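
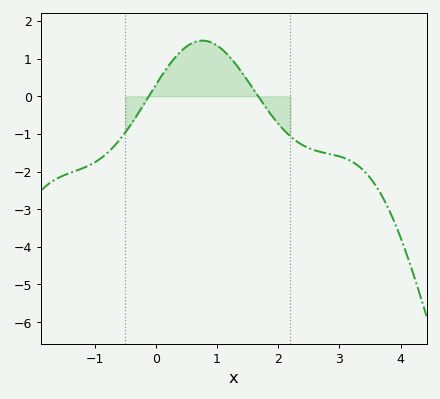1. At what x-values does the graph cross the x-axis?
-0.116, 1.67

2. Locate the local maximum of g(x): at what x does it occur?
0.761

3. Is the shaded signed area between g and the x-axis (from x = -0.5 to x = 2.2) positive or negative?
positive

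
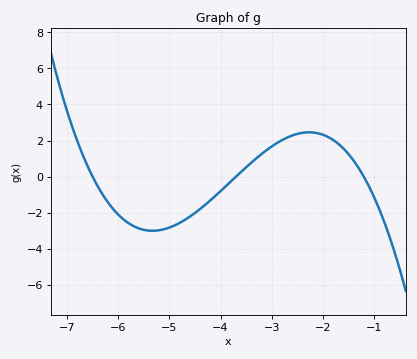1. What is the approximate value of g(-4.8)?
-2.6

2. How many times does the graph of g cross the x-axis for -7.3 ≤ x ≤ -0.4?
3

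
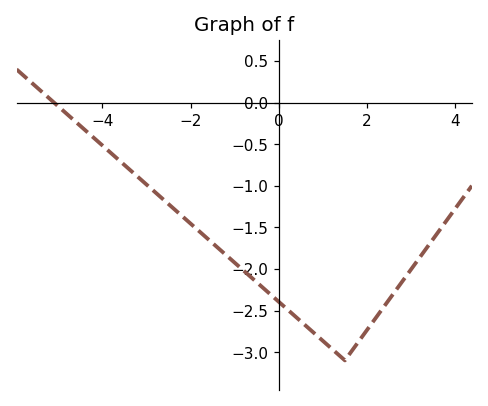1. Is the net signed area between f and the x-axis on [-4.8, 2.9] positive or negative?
negative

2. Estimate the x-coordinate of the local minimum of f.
1.4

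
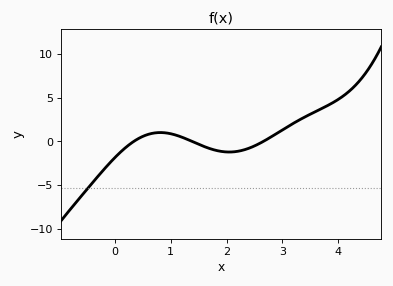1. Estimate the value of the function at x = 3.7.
3.76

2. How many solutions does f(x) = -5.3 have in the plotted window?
1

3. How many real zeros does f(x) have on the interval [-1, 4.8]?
3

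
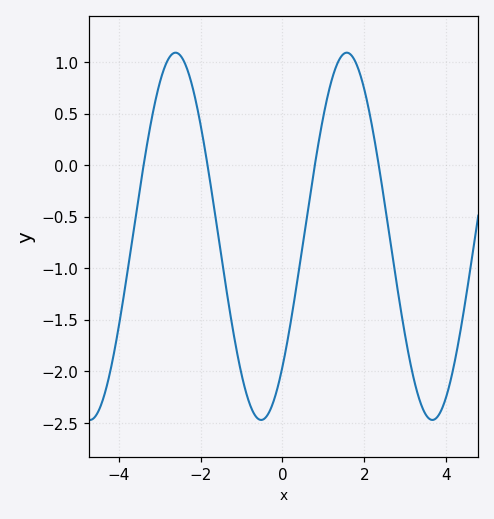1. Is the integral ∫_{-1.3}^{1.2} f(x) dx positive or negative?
negative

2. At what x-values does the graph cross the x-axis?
-3.4, -1.83, 0.792, 2.36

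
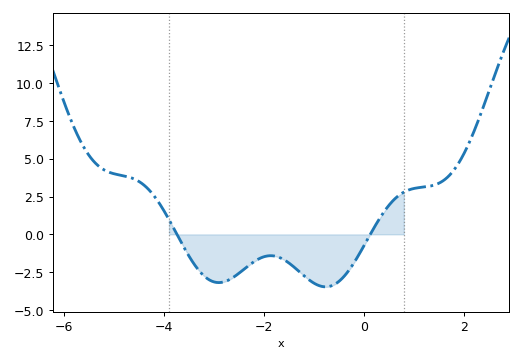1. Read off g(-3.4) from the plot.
-1.95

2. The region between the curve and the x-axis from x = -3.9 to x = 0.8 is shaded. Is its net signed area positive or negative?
negative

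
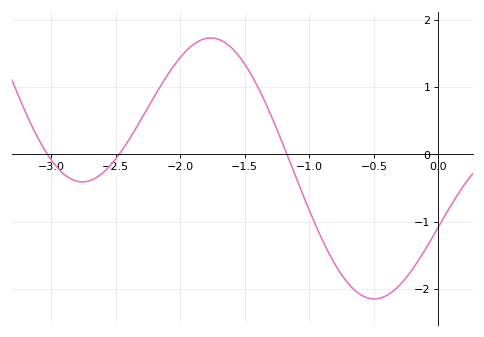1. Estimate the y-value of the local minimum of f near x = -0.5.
-2.15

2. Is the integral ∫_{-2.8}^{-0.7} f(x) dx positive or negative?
positive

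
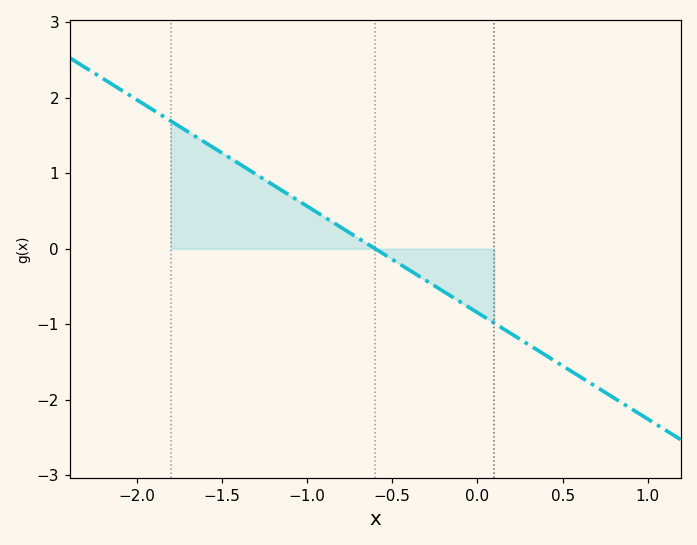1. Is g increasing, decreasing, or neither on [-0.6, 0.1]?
decreasing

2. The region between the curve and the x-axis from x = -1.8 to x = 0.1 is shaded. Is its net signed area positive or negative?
positive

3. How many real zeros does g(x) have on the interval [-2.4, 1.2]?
1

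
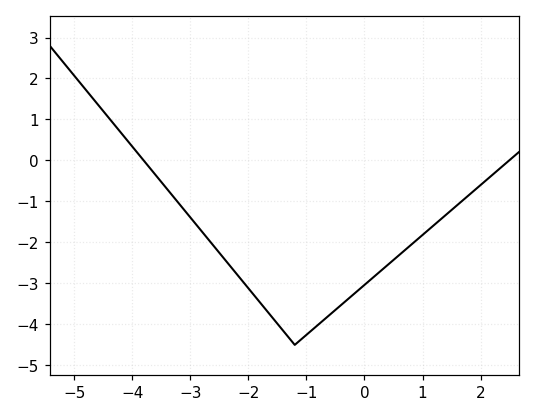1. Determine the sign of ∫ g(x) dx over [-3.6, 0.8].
negative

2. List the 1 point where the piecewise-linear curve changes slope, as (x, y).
(-1.2, -4.5)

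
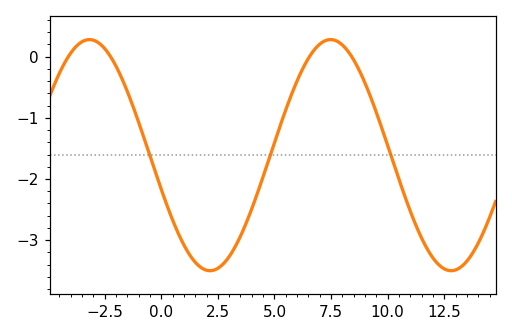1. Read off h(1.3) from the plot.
-3.3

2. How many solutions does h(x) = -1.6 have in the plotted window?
3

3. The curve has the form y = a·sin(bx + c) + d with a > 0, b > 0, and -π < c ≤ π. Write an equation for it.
y = 1.89sin(0.59x - 2.8) - 1.61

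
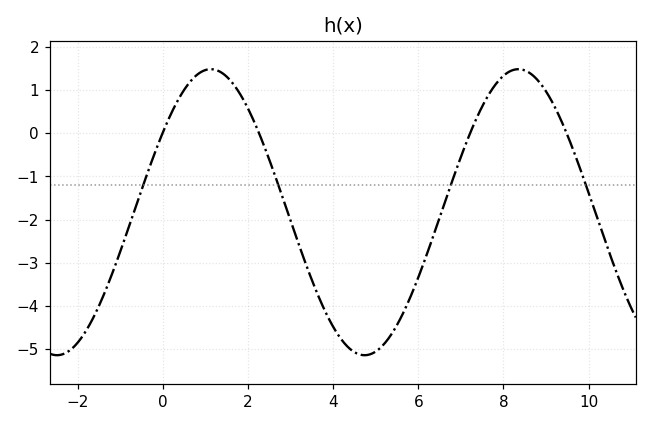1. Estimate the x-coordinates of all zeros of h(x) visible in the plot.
-0.006, 2.26, 7.22, 9.48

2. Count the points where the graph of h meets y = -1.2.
4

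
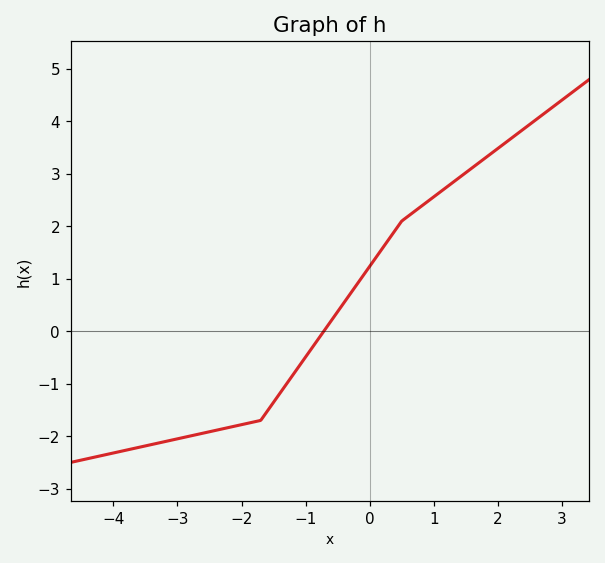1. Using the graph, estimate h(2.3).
3.8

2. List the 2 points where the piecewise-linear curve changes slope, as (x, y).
(-1.7, -1.7); (0.5, 2.1)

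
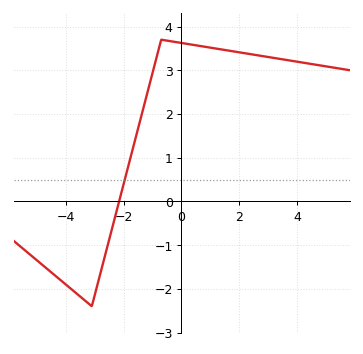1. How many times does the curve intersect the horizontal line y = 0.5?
1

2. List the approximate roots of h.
-2.2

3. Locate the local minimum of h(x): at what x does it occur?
-3.2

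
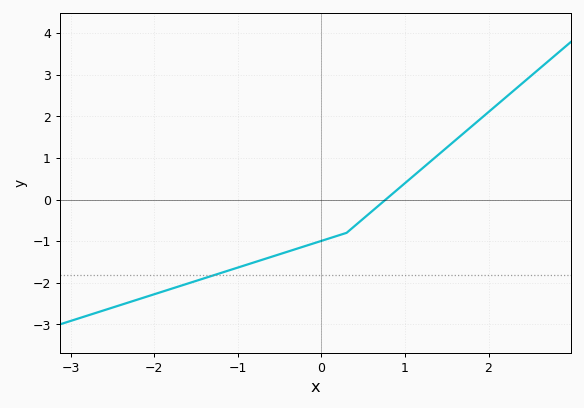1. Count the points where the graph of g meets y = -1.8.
1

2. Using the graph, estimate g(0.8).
0.055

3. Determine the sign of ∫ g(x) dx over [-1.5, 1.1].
negative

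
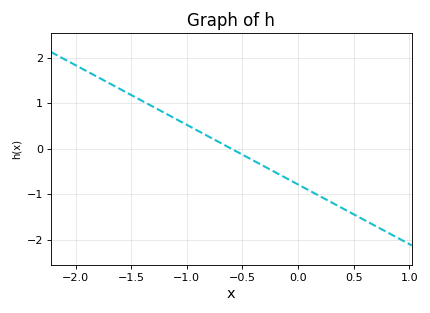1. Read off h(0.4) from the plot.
-1.31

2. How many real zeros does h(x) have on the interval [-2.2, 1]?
1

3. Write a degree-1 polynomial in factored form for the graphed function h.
y = -1.31(x + 0.6)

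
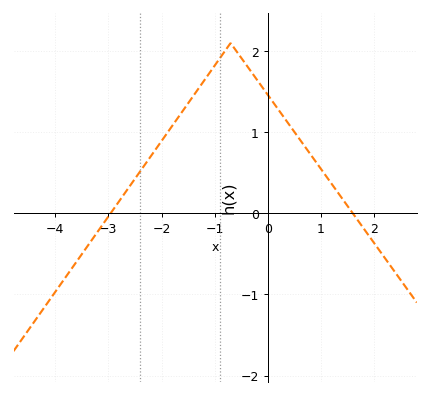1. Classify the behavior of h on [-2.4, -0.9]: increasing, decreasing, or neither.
increasing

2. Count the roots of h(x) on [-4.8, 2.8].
2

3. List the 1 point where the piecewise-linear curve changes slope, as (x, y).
(-0.7, 2.1)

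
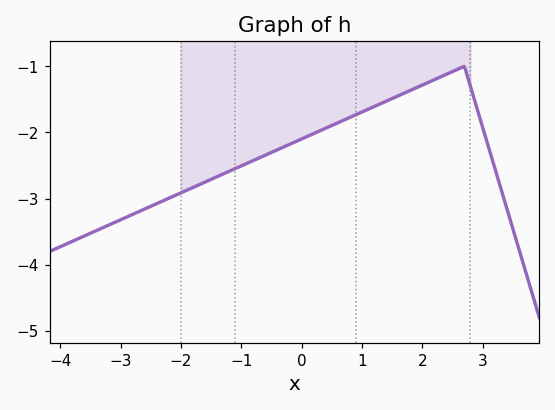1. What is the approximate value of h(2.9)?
-1.6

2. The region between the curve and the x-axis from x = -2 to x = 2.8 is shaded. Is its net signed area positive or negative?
negative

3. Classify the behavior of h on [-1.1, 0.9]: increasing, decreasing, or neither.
increasing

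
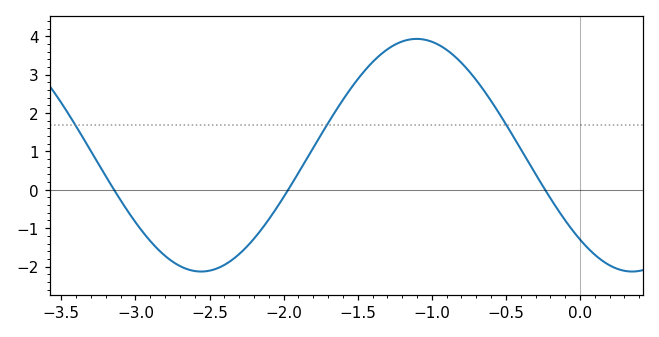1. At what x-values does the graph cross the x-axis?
-3.1, -2, -0.2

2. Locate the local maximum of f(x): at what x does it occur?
-1.1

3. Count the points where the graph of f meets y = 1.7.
3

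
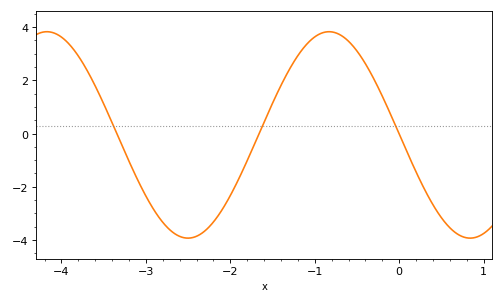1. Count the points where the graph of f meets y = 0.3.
3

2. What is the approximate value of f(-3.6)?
1.79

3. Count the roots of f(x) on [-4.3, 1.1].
3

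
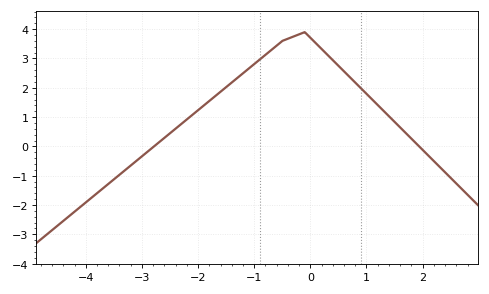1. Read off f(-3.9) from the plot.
-1.8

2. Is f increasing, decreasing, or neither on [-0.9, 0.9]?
neither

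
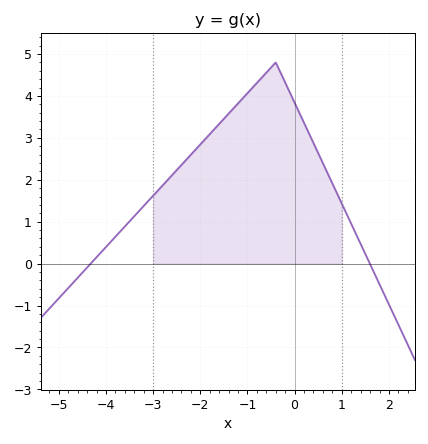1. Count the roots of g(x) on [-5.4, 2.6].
2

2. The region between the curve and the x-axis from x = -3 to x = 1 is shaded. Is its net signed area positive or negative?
positive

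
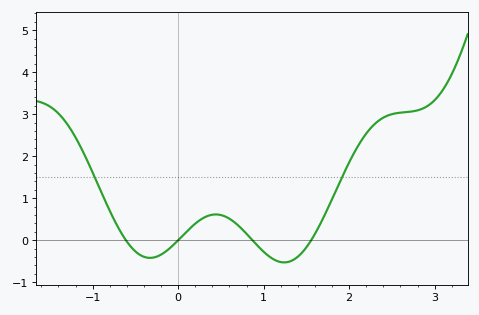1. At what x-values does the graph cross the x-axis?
-0.61, 0, 0.87, 1.56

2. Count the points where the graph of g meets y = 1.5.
2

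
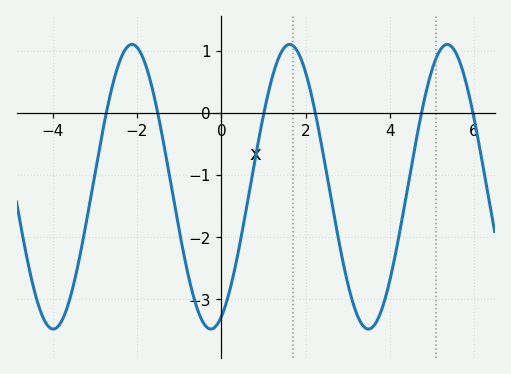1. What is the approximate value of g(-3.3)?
-2.11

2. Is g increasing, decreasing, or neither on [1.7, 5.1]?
neither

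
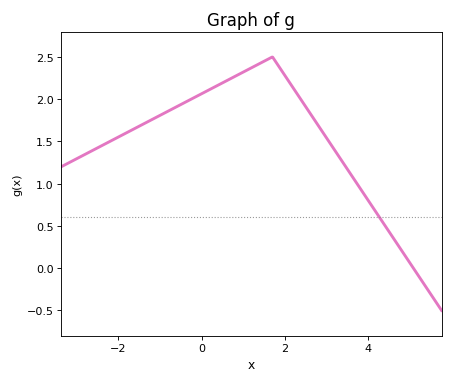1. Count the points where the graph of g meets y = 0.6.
1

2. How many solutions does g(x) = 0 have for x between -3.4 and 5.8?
1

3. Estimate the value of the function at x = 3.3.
1.3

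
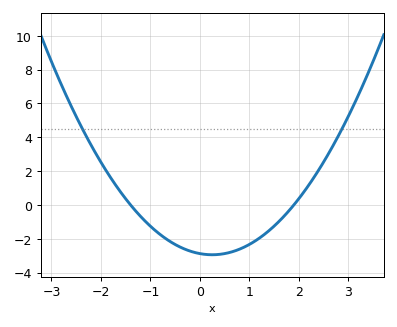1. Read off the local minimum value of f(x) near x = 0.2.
-2.94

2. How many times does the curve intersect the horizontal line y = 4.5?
2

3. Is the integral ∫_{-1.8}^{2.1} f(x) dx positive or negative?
negative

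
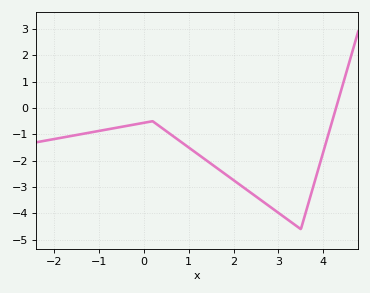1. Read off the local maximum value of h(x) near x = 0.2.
-0.5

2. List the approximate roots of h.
4.3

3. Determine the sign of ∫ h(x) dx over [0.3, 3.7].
negative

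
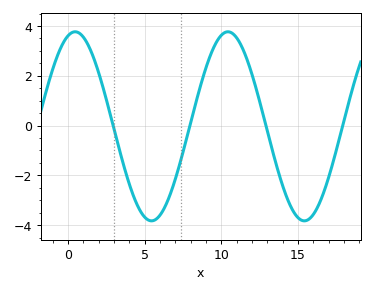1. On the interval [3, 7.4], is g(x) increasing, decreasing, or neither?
neither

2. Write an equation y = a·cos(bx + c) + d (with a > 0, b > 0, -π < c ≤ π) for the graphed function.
y = 3.8cos(0.63x - 0.29) - 0.03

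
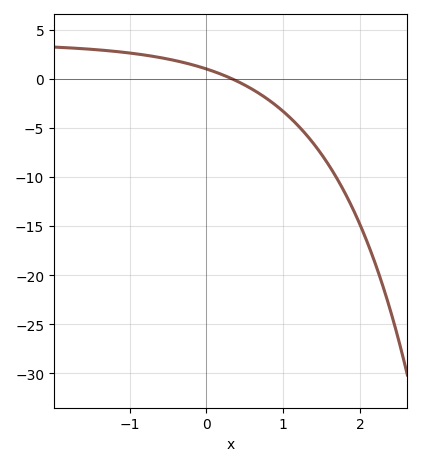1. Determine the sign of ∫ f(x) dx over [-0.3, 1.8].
negative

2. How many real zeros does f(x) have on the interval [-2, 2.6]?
1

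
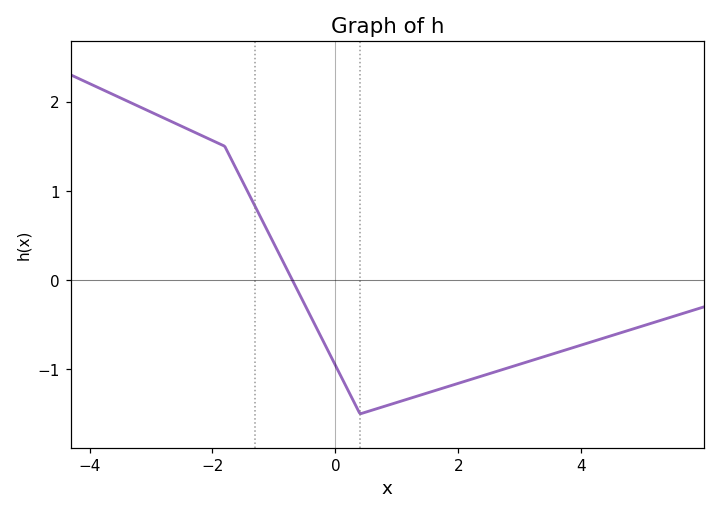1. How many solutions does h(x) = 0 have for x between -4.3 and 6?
1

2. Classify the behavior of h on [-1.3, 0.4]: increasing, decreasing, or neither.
decreasing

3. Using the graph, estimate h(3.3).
-0.878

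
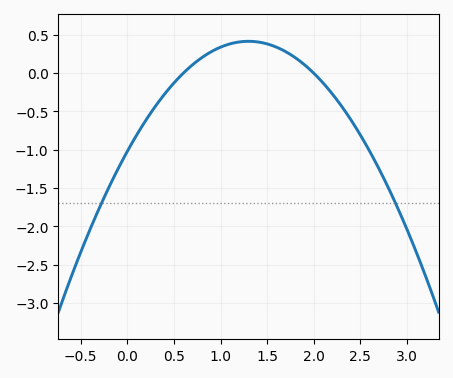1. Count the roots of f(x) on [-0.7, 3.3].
2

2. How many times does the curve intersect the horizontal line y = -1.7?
2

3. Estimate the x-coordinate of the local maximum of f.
1.3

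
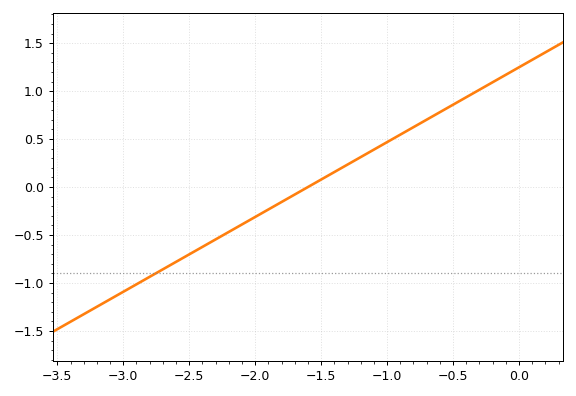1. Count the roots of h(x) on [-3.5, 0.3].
1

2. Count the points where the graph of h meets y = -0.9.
1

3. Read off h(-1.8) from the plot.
-0.156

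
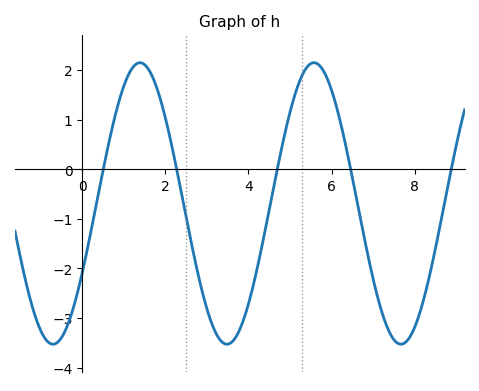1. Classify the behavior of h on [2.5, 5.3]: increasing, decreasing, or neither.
neither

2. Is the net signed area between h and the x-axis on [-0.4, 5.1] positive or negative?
negative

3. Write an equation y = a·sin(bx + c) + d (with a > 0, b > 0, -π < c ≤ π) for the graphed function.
y = 2.84sin(1.5x - 0.512) - 0.69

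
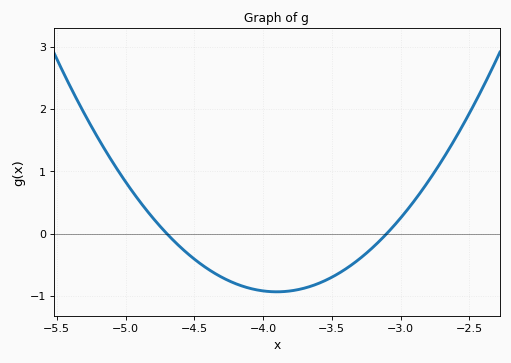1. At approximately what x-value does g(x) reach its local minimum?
-3.9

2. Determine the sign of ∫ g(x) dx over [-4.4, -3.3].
negative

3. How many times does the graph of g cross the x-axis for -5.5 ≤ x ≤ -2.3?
2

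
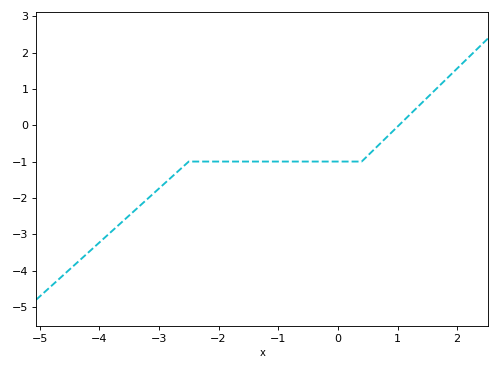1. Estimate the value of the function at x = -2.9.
-1.6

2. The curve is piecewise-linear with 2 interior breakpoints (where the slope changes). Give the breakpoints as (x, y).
(-2.5, -1); (0.4, -1)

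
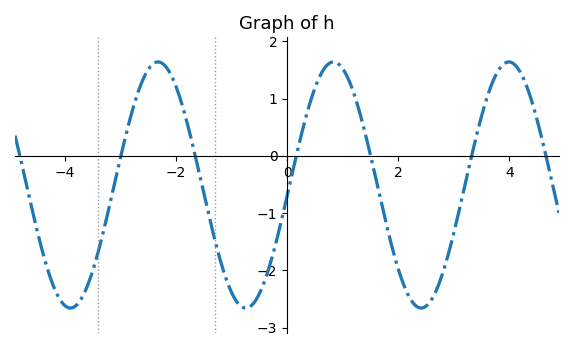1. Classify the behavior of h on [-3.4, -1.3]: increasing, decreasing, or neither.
neither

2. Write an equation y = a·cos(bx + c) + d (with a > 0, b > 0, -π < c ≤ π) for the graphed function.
y = 2.15cos(2x - 1.7) - 0.51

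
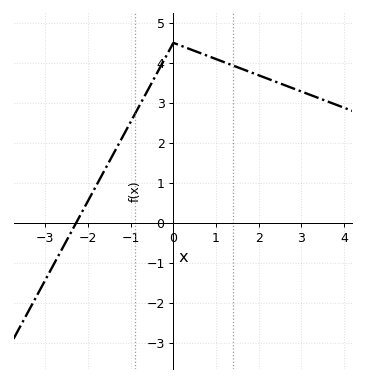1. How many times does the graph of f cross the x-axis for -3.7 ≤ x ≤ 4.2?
1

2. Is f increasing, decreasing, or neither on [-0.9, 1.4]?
neither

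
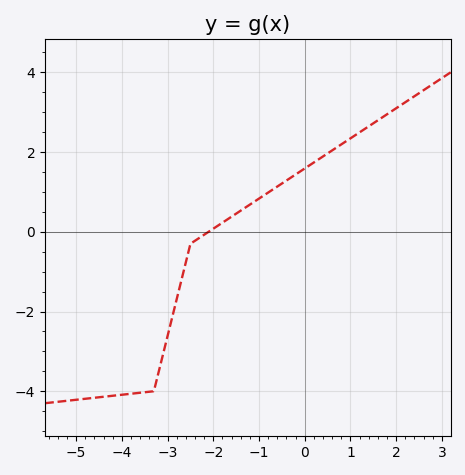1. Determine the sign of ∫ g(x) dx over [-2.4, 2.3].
positive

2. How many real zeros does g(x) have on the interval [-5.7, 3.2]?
1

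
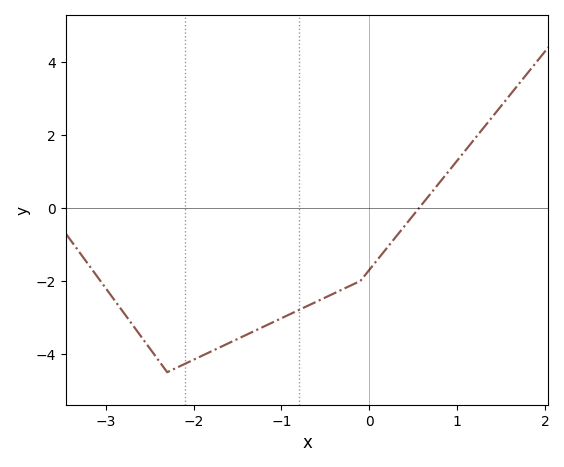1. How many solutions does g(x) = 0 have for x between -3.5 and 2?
1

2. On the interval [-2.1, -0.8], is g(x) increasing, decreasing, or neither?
increasing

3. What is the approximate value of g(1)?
1.2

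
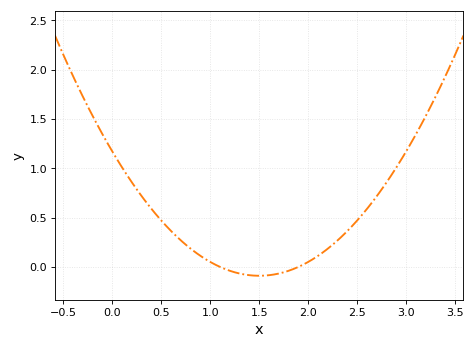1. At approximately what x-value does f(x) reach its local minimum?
1.5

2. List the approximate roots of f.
1.1, 1.9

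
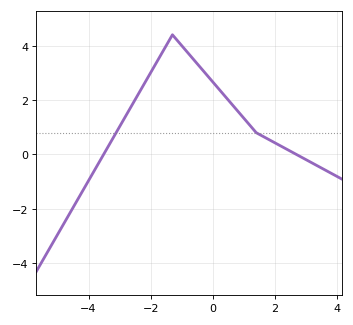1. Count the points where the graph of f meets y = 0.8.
2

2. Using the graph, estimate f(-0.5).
3.33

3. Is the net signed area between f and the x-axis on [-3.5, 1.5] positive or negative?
positive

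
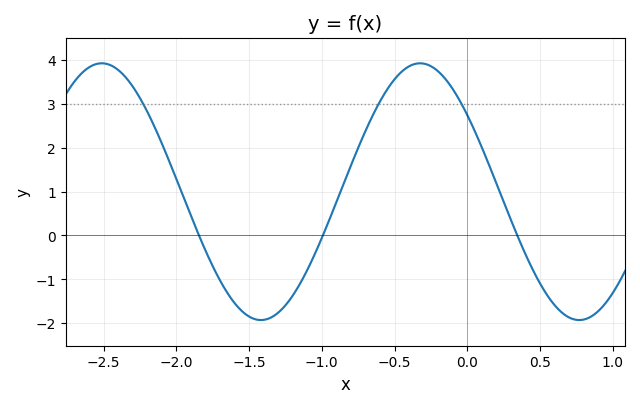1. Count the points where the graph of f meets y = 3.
3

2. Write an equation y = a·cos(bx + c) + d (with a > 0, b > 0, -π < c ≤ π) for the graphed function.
y = 2.93cos(2.9x + 0.93) + 1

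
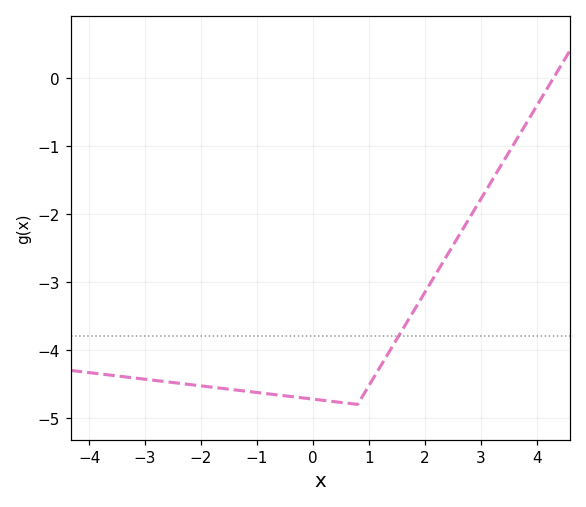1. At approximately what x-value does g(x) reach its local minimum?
0.8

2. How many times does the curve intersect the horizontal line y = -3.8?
1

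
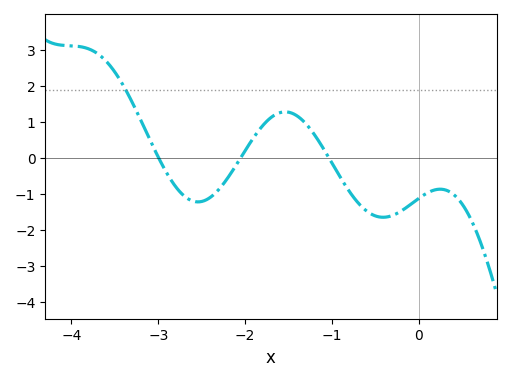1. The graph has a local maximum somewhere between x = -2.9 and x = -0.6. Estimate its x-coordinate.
-1.54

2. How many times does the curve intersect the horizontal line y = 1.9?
1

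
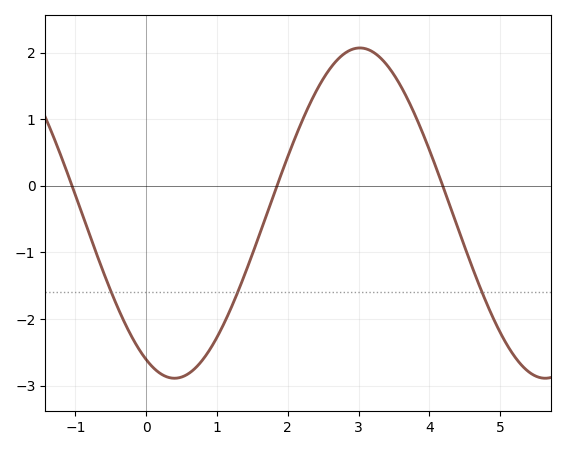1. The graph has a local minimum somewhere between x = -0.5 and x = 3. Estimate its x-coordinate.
0.4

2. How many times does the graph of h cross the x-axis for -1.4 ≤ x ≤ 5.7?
3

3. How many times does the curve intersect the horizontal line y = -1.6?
3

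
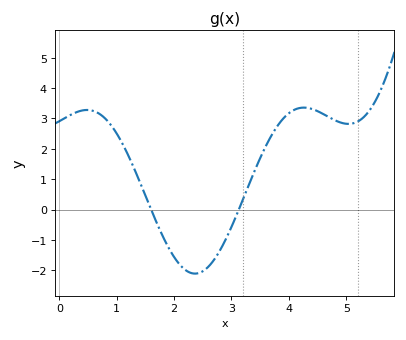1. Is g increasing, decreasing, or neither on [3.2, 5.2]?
neither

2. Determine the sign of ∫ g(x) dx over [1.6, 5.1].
positive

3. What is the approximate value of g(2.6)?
-1.9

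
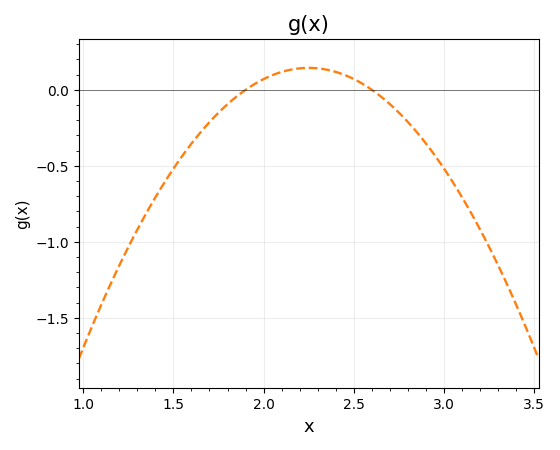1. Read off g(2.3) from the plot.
0.15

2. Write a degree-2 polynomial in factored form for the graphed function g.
y = -1.18(x - 1.9)(x - 2.6)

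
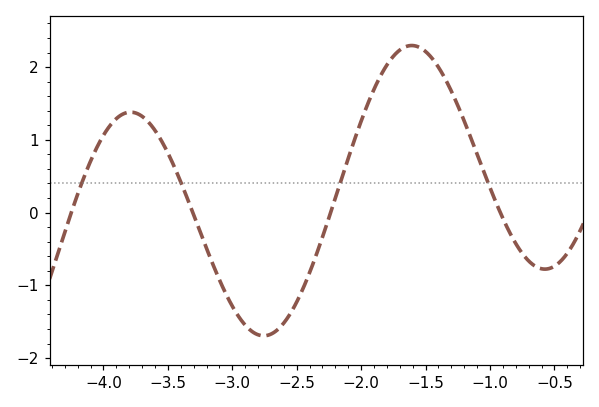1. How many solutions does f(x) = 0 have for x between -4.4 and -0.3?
4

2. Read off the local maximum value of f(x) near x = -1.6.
2.3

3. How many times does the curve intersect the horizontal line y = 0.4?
4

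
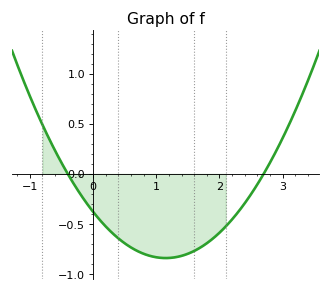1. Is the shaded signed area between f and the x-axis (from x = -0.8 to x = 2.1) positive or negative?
negative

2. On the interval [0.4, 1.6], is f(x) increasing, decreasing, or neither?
neither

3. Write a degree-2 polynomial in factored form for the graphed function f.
y = 0.35(x + 0.4)(x - 2.7)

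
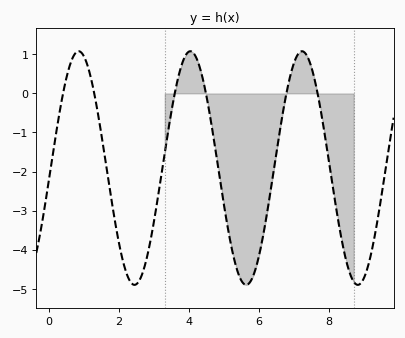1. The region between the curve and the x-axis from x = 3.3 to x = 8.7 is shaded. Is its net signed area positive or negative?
negative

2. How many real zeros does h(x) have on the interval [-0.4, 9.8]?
6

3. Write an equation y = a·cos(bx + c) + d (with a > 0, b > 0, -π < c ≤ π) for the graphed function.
y = 2.99cos(1.97x - 1.66) - 1.91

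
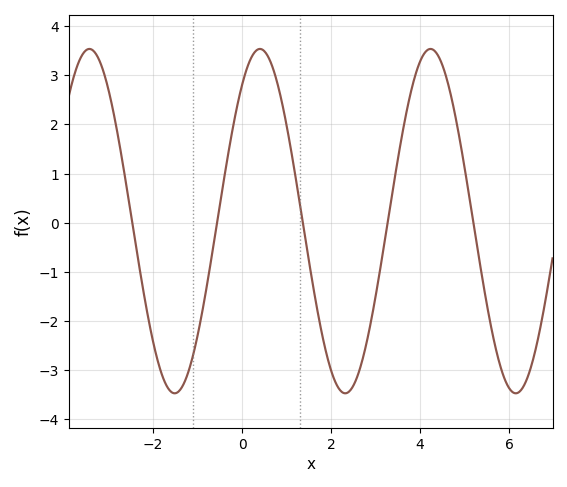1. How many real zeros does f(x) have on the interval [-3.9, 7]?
5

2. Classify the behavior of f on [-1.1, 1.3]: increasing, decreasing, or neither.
neither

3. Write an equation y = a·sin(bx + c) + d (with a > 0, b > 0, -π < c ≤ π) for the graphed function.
y = 3.51sin(1.64x + 0.912) + 0.03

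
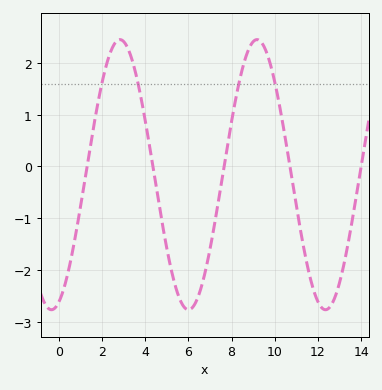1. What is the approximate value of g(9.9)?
1.81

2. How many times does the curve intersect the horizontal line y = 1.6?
4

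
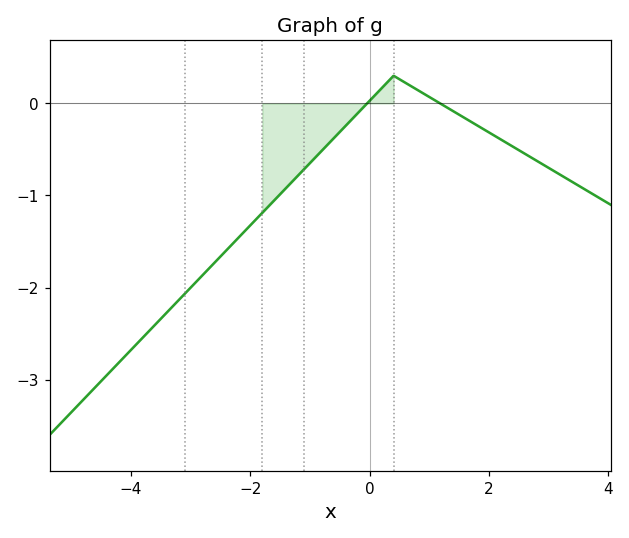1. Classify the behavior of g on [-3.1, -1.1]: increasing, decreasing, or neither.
increasing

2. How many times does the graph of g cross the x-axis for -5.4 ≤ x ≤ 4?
2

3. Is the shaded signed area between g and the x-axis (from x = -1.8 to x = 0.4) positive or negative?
negative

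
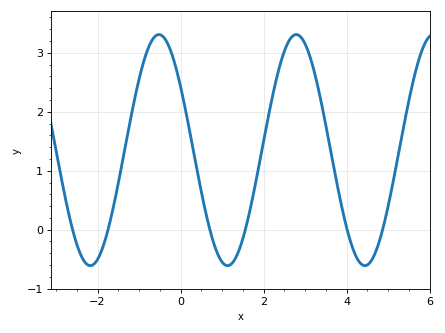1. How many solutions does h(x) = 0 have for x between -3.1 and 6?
6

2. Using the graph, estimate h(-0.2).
3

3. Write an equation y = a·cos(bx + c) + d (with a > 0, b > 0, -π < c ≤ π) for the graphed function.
y = 1.96cos(1.9x + 0.99) + 1.35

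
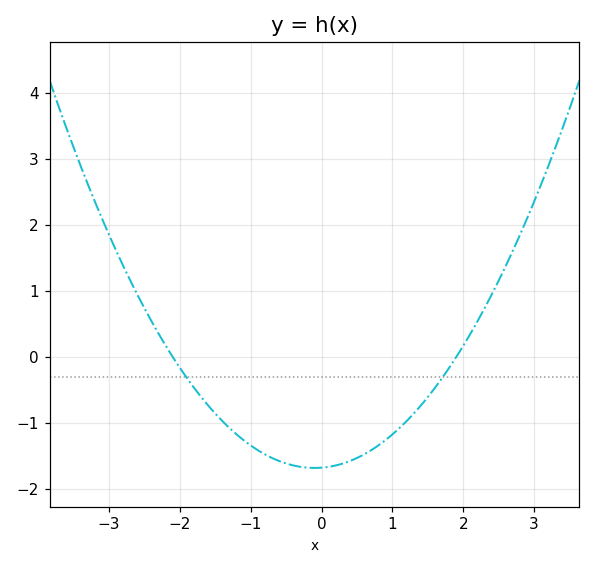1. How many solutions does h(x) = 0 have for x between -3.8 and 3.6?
2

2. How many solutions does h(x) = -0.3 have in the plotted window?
2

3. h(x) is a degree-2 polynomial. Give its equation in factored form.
y = 0.42(x + 2.1)(x - 1.9)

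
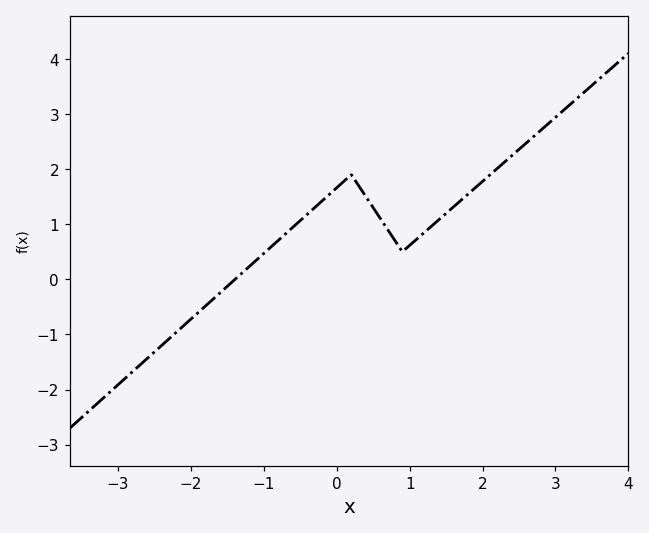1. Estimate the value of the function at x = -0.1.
1.5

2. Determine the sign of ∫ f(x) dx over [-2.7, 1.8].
positive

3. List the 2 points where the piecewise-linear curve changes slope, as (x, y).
(0.2, 1.9); (0.9, 0.5)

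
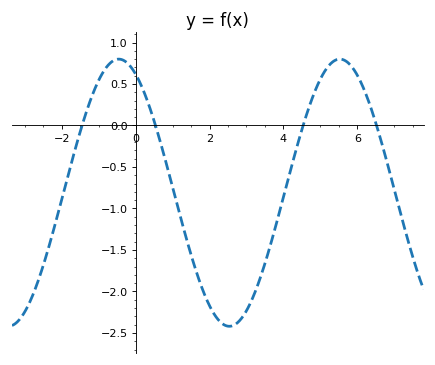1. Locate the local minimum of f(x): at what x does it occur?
2.54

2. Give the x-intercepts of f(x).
-1.45, 0.538, 4.53, 6.52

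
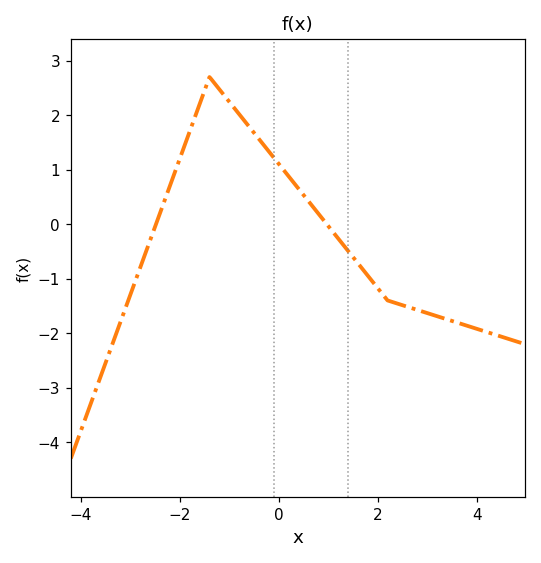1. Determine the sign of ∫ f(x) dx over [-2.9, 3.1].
positive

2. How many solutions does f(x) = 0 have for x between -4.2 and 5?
2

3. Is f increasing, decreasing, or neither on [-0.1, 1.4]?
decreasing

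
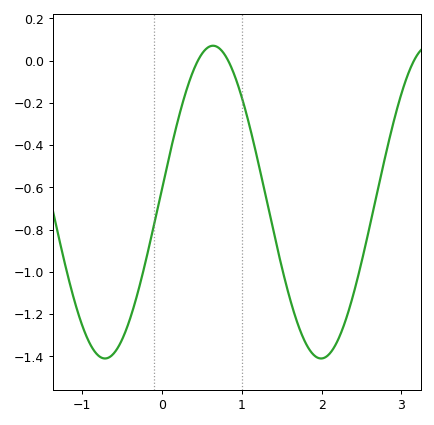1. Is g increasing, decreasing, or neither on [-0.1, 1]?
neither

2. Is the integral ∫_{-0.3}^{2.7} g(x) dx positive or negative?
negative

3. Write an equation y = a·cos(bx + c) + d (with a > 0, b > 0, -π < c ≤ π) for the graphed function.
y = 0.74cos(2.32x - 1.48) - 0.67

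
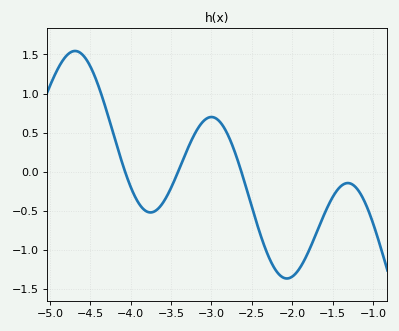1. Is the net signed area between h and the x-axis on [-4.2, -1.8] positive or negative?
negative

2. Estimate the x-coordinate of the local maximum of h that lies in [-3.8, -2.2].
-3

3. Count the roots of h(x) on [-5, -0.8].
3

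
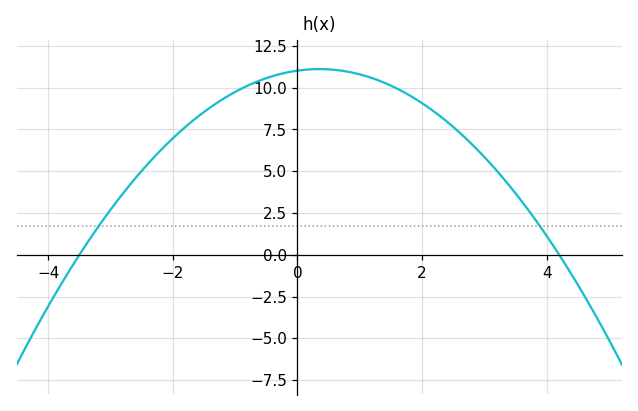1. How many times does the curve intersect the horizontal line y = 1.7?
2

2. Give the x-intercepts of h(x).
-3.4, 4.2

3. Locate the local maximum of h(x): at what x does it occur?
0.4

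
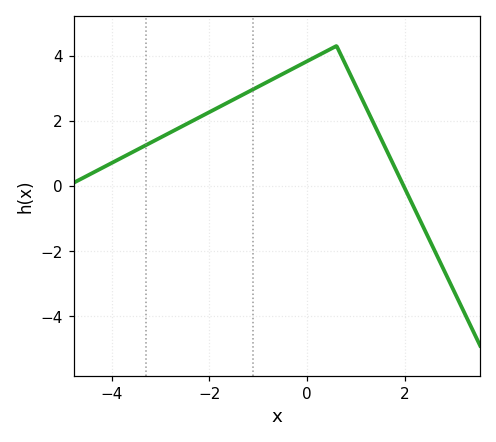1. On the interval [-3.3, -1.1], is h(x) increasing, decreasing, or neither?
increasing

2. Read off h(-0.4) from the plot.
3.52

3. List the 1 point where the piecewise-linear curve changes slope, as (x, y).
(0.6, 4.3)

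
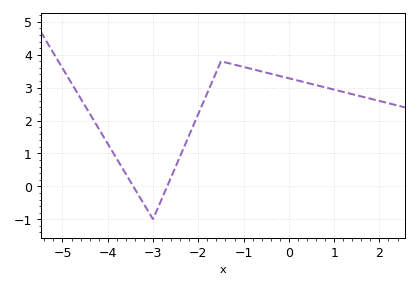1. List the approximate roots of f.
-3.4, -2.6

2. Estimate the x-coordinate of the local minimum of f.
-3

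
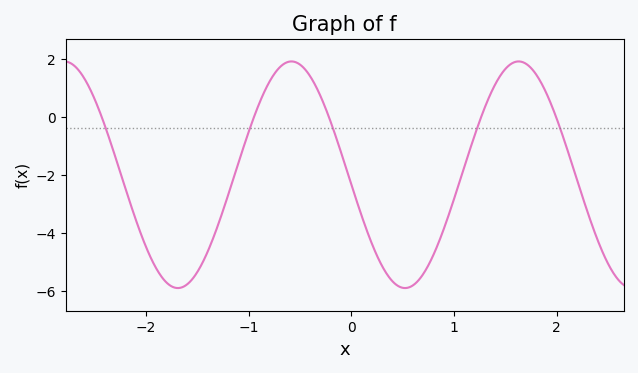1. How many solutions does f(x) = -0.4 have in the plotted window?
5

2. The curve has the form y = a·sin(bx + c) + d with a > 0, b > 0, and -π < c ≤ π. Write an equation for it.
y = 3.91sin(2.84x - 3.05) - 2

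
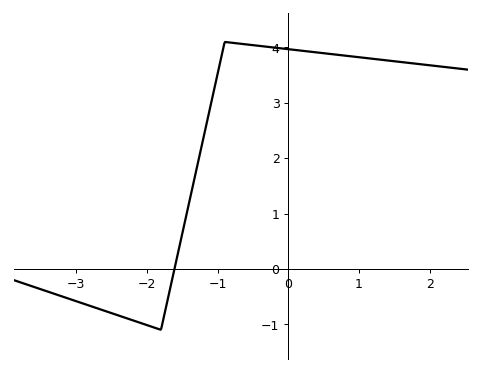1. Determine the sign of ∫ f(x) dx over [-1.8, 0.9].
positive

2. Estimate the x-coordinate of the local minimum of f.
-1.8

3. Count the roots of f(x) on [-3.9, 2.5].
1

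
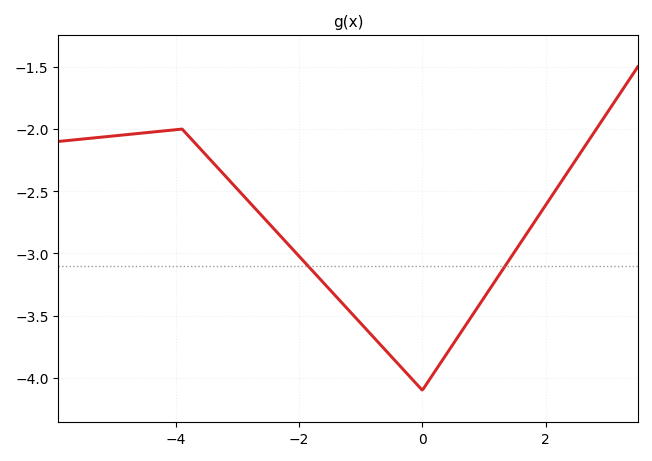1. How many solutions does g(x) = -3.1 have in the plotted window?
2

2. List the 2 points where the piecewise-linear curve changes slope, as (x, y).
(-3.9, -2); (0, -4.1)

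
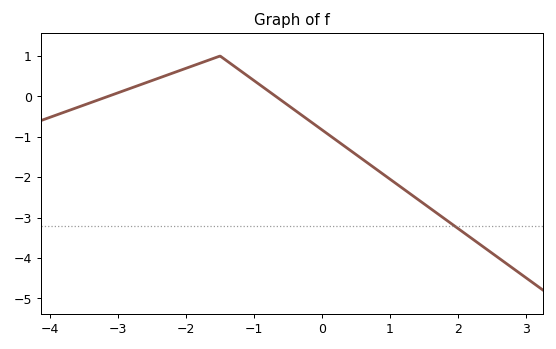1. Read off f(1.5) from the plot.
-2.66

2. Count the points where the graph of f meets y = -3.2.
1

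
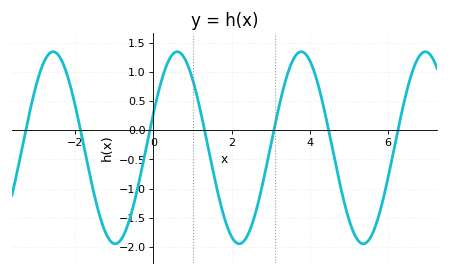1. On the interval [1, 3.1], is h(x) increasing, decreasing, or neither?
neither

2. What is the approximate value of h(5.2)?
-1.85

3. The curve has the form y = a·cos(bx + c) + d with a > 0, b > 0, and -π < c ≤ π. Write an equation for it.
y = 1.65cos(2x - 1.2) - 0.3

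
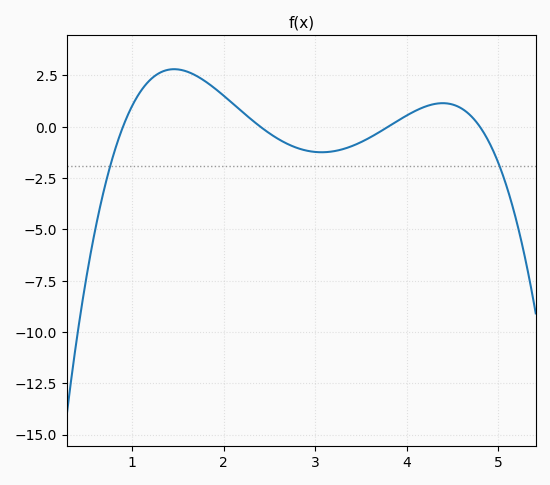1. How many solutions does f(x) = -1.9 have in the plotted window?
2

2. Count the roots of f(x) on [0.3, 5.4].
4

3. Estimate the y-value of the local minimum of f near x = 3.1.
-1.25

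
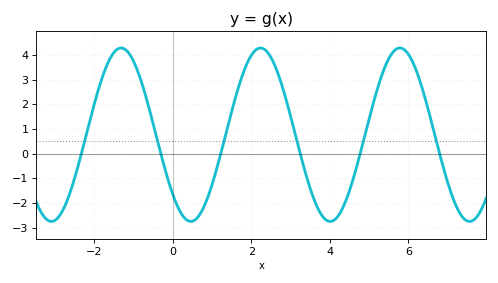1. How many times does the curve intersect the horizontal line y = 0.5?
6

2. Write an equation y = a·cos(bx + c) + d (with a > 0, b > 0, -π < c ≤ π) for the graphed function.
y = 3.52cos(1.77x + 2.33) + 0.77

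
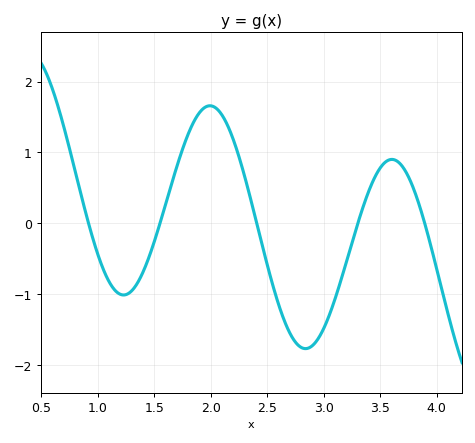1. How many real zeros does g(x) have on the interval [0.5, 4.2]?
5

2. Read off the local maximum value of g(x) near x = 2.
1.7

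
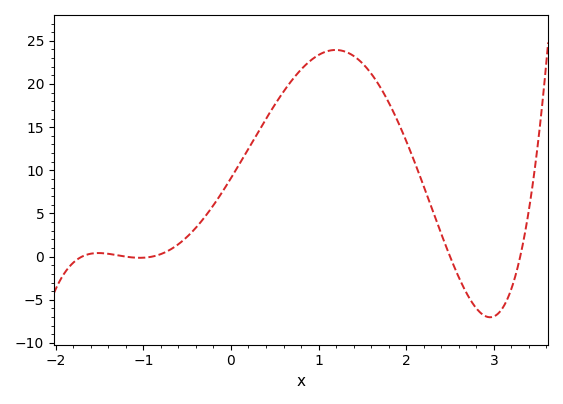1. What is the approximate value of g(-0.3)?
4.5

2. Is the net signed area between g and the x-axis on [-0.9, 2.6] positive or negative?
positive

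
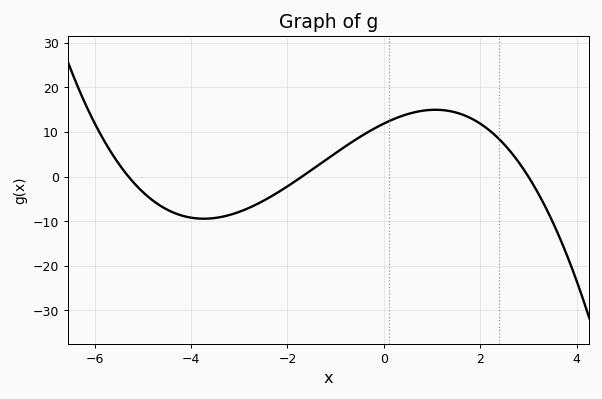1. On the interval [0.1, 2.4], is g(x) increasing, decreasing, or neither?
neither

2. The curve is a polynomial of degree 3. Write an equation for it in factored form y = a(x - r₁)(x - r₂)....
y = -0.44(x + 5.3)(x + 1.7)(x - 3)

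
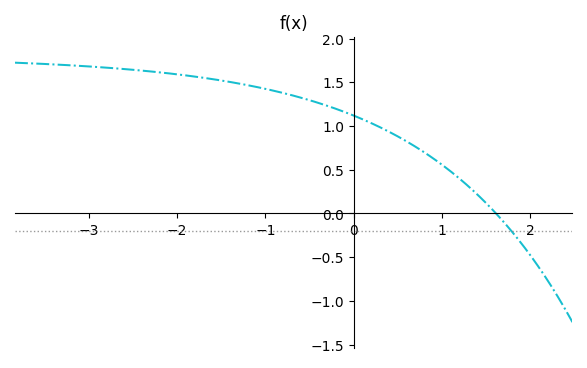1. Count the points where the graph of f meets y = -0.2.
1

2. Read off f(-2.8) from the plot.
1.67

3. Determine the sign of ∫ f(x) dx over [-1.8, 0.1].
positive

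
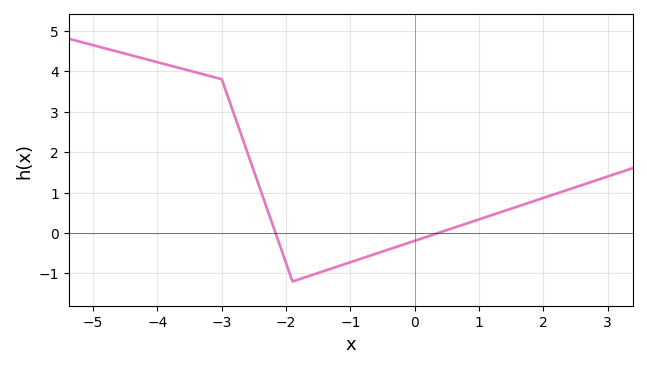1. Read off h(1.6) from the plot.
0.7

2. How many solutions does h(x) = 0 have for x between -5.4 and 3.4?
2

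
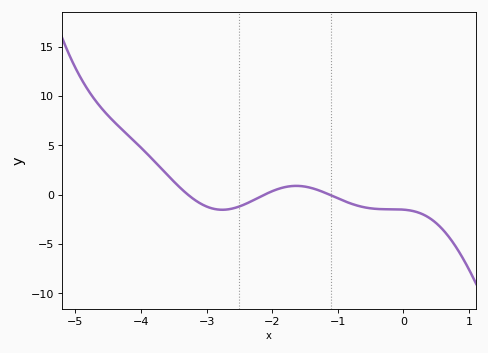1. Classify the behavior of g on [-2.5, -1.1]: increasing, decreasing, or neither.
neither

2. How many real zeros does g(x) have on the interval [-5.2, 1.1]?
3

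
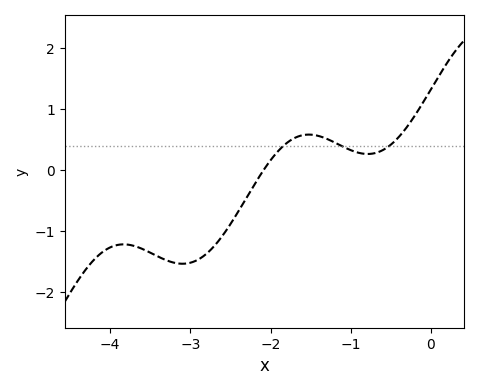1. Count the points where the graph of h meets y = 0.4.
3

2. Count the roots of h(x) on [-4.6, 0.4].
1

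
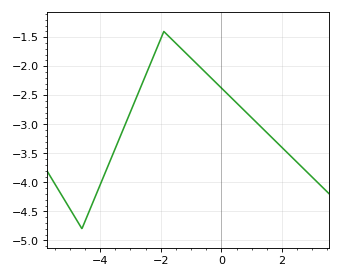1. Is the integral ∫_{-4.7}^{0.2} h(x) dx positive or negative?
negative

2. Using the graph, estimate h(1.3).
-3.05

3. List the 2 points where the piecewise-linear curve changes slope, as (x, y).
(-4.6, -4.8); (-1.9, -1.4)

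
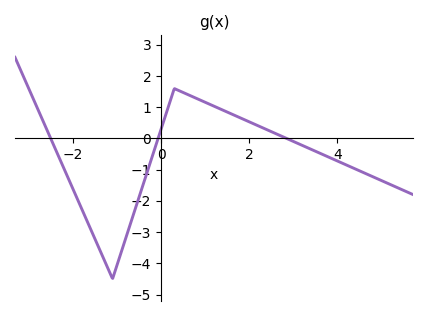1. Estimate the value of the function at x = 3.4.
-0.345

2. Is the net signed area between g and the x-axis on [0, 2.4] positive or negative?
positive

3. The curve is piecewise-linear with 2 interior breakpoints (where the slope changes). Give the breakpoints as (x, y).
(-1.1, -4.5); (0.3, 1.6)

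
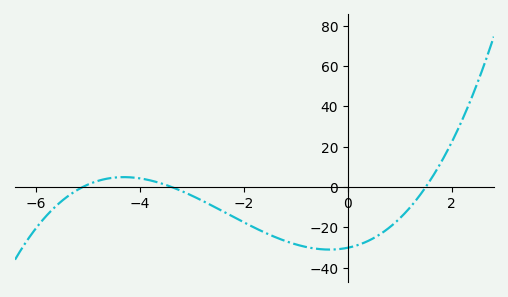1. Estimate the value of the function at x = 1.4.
-4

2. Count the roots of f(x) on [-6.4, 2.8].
3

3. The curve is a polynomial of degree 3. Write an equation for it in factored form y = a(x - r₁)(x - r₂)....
y = 1.16(x + 5.1)(x + 3.4)(x - 1.5)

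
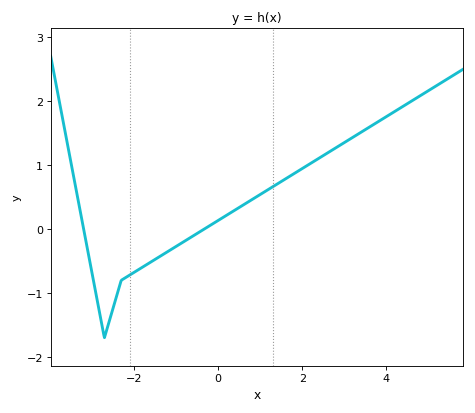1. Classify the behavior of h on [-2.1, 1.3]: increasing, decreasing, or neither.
increasing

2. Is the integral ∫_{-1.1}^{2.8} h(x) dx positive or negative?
positive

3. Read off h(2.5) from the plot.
1.1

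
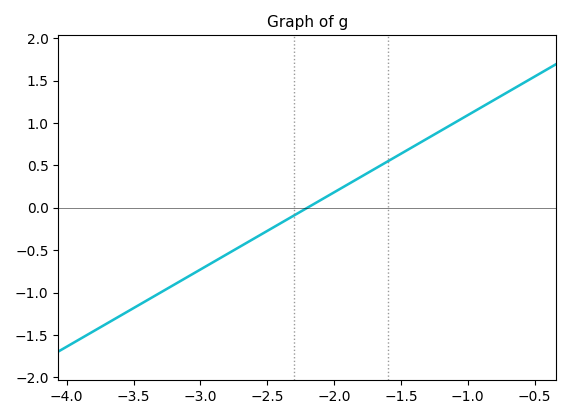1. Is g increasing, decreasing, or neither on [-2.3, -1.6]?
increasing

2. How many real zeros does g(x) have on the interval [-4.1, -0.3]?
1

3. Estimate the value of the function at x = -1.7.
0.455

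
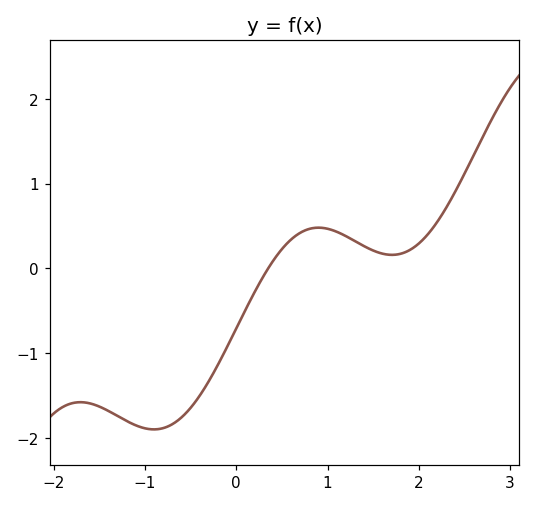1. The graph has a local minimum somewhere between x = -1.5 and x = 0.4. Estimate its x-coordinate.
-0.902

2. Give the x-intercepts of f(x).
0.351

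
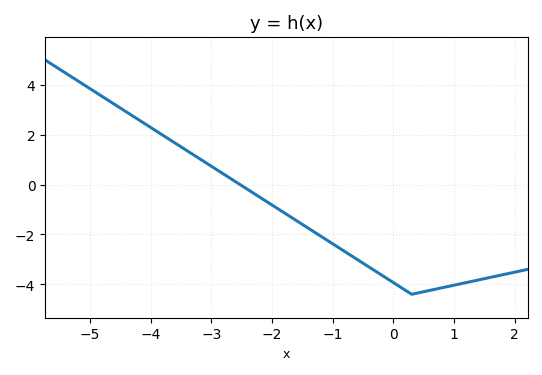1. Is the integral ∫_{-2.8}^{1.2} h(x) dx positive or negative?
negative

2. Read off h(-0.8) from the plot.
-2.69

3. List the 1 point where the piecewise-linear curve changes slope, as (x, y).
(0.3, -4.4)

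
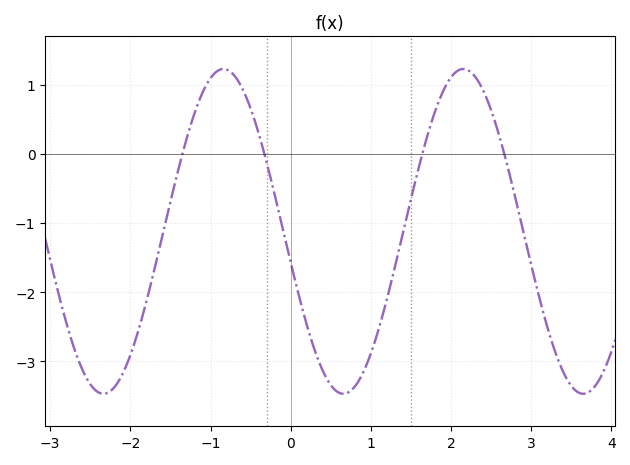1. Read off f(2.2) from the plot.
1.2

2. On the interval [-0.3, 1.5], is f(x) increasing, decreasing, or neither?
neither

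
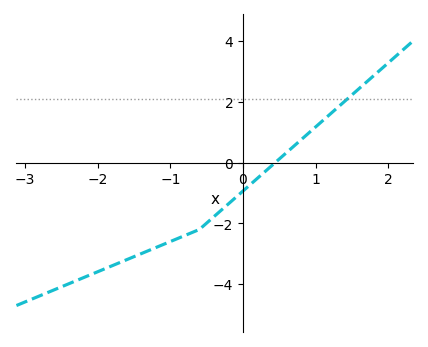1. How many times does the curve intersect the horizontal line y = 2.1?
1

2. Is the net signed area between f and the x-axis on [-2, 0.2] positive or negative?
negative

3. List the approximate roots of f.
0.4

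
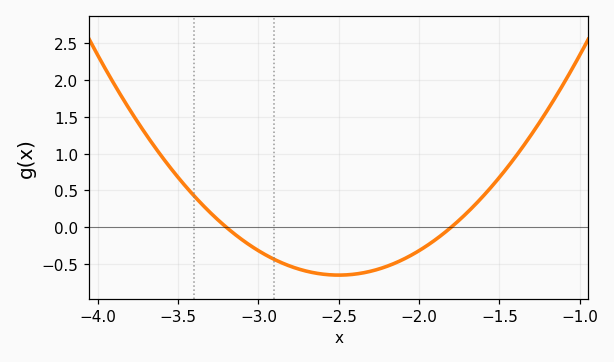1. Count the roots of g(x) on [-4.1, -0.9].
2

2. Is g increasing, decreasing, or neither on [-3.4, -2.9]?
decreasing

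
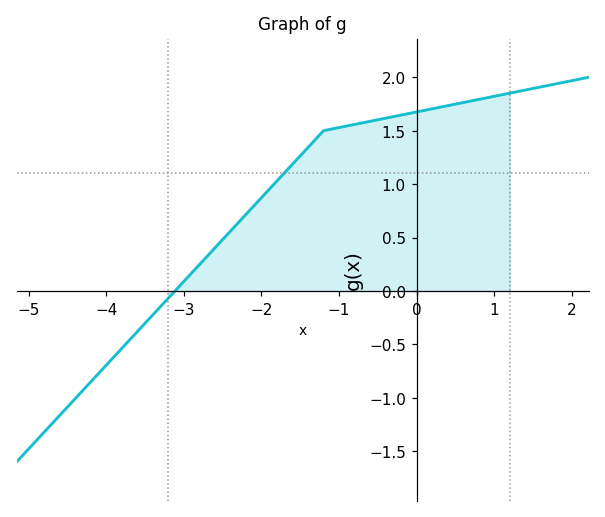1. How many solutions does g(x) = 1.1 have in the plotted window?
1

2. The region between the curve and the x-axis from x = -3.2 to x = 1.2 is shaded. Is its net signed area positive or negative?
positive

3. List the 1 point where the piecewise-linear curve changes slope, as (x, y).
(-1.2, 1.5)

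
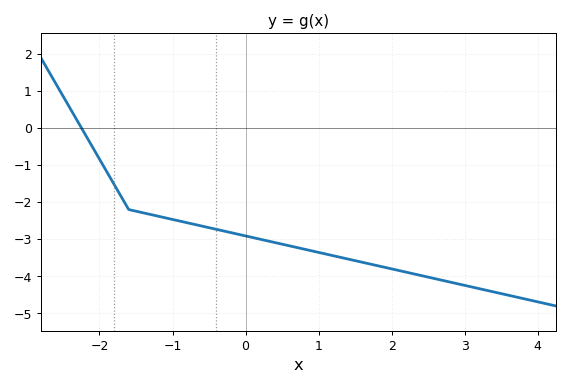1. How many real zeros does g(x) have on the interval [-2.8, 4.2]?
1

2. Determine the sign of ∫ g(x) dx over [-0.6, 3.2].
negative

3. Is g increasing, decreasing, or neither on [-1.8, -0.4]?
decreasing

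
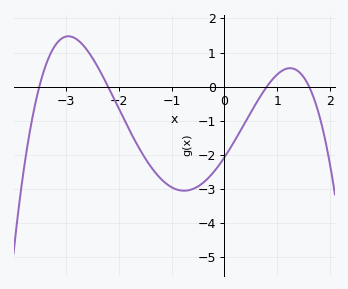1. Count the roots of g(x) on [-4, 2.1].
4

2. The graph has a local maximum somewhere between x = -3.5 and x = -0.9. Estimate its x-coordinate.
-2.95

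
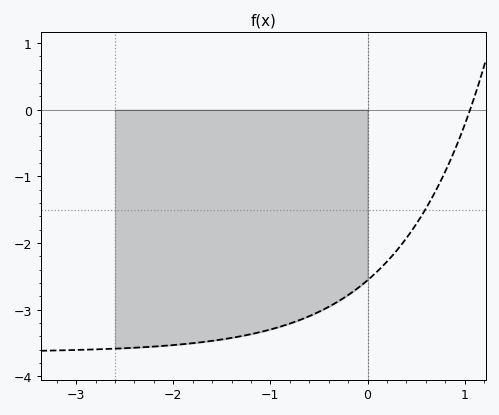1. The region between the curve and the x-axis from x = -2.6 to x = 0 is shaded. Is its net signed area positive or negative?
negative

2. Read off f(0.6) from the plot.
-1.49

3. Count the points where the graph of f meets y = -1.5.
1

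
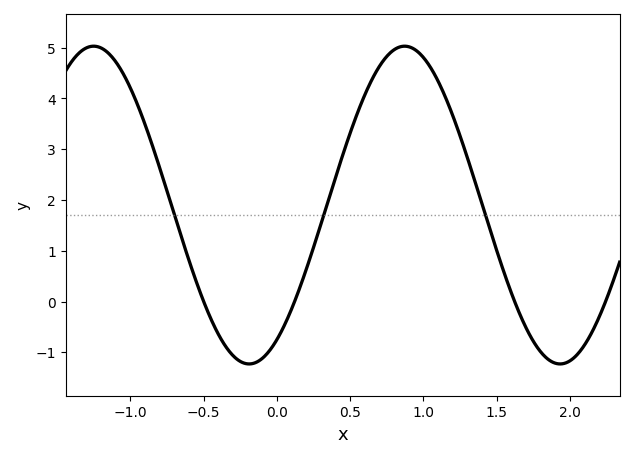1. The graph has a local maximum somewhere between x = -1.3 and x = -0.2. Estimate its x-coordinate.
-1.25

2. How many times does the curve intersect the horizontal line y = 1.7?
3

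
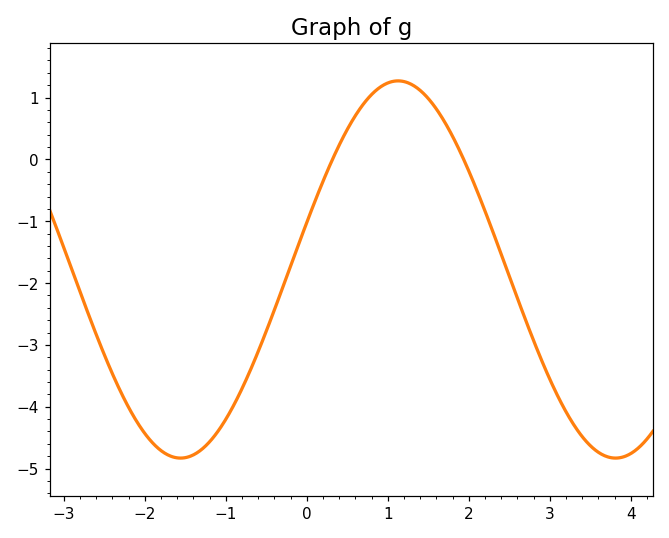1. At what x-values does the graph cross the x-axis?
0.318, 1.94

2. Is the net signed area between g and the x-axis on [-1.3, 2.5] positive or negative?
negative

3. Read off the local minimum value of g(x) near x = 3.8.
-4.83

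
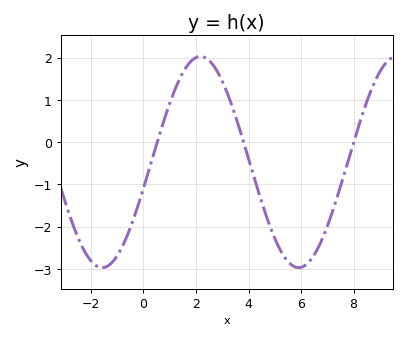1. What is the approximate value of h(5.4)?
-2.75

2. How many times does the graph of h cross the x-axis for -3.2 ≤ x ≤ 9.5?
3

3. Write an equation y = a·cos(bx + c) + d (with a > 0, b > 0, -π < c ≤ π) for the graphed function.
y = 2.5cos(0.84x - 1.82) - 0.47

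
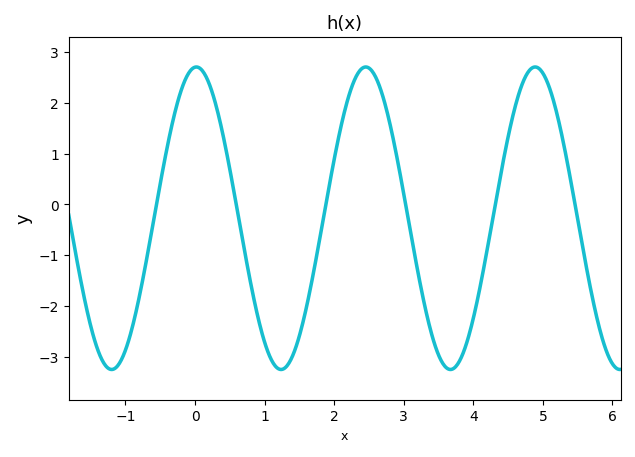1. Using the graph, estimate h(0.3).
2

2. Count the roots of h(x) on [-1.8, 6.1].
6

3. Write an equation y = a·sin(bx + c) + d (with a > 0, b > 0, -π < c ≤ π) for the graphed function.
y = 2.97sin(2.6x + 1.5) - 0.27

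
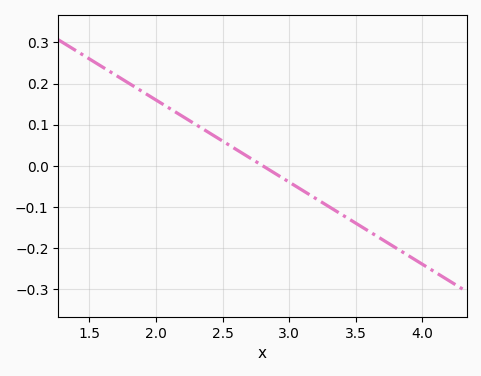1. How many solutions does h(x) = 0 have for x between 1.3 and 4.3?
1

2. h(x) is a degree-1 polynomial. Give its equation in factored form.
y = -0.2(x - 2.8)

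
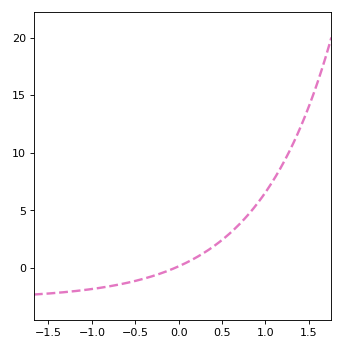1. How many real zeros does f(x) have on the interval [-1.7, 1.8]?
1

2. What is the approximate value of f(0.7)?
3.79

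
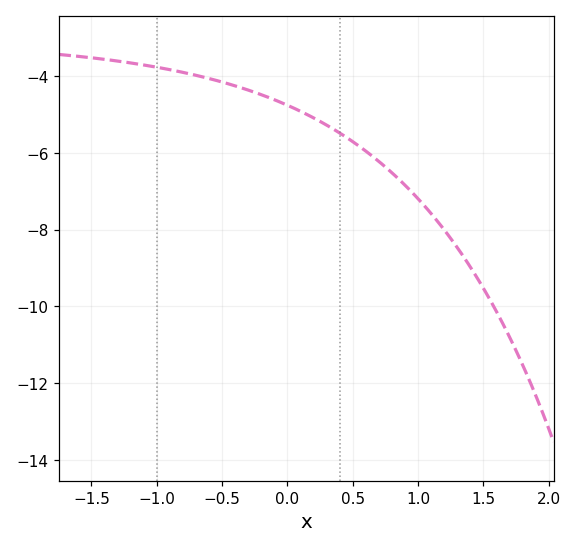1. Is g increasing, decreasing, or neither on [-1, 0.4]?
decreasing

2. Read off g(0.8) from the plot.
-6.52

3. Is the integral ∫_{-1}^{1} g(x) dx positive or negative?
negative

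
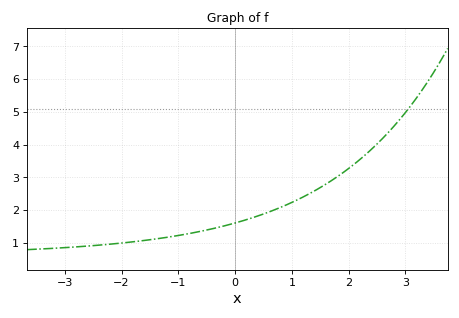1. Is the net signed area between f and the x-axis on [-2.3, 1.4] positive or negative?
positive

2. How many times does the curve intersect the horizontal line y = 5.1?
1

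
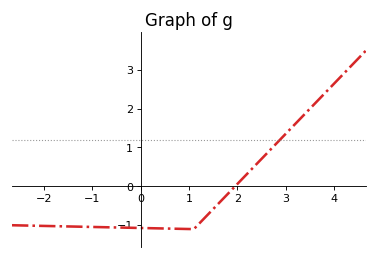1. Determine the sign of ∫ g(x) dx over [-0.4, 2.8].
negative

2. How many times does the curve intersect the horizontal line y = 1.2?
1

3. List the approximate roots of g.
1.95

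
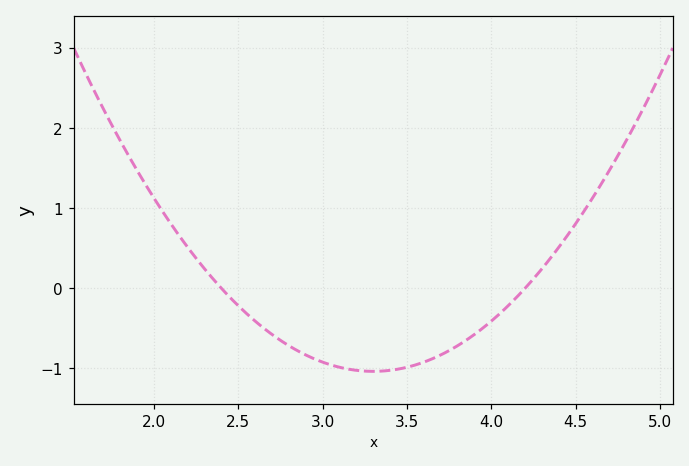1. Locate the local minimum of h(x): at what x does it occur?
3.3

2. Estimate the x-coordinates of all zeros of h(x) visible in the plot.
2.4, 4.2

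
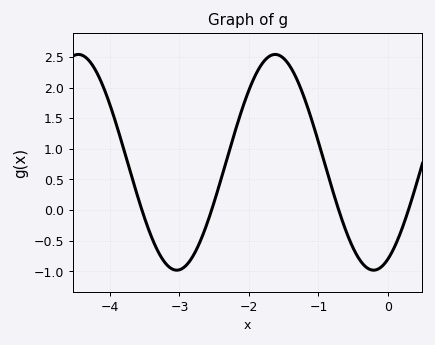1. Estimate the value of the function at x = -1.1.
1.5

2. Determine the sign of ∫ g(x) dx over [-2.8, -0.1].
positive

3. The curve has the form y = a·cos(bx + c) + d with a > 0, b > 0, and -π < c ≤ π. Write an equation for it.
y = 1.76cos(2.2x - 2.7) + 0.78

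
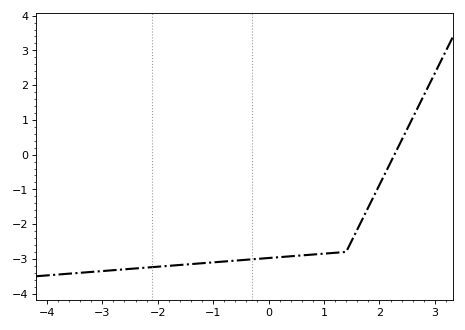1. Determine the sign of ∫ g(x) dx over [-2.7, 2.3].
negative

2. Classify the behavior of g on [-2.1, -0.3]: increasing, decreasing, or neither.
increasing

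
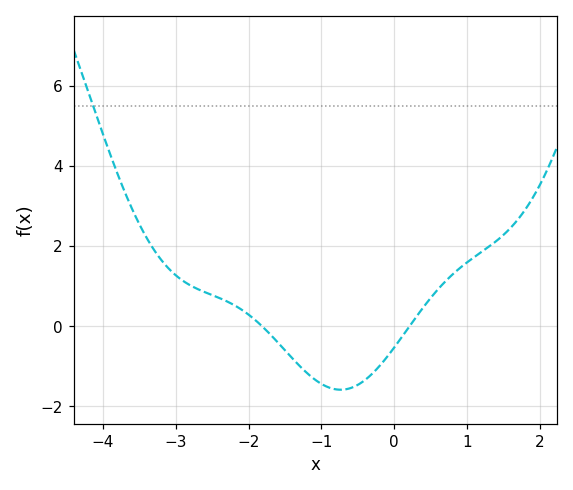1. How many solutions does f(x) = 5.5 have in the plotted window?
1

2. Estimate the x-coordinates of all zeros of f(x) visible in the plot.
-1.8, 0.2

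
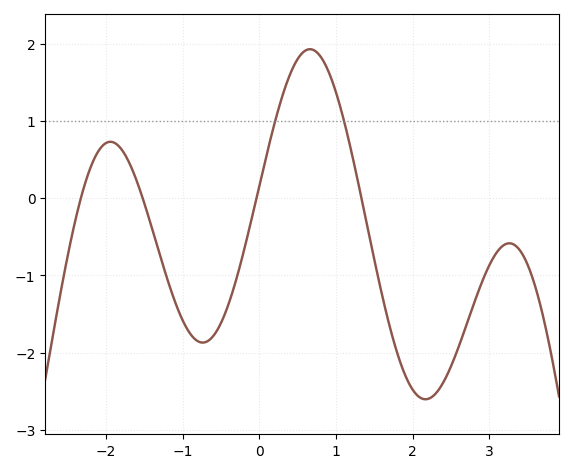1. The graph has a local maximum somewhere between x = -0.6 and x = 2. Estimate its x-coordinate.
0.662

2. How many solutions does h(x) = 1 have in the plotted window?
2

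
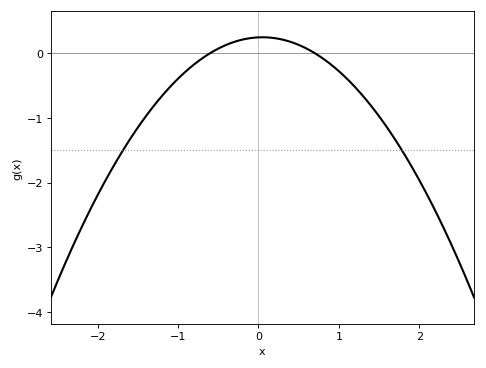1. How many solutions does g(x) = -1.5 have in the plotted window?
2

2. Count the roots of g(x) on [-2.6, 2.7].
2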